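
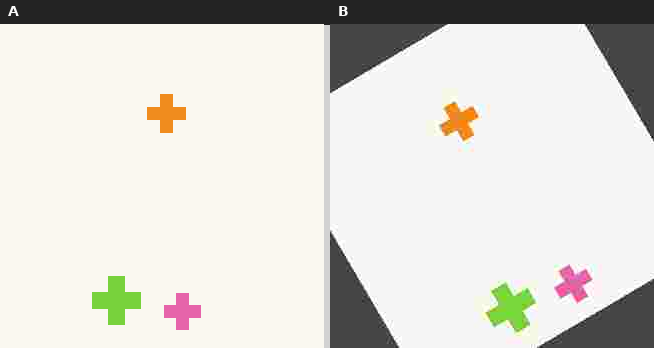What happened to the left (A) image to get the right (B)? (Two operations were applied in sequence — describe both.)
The image was rotated counter-clockwise by a large amount — several tens of degrees, then heavily JPEG-compressed with obvious blocking artifacts.

Every shape is tilted by the same angle and the image corners show triangular fill wedges — a whole-image rotation by a non-right angle. Blocky 8×8 compression artifacts appear around shape edges and the flat background shows ringing — characteristic JPEG degradation.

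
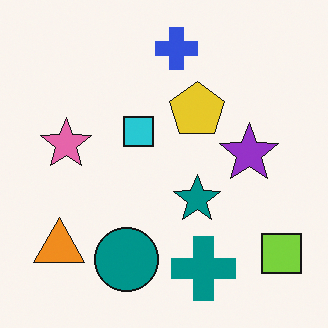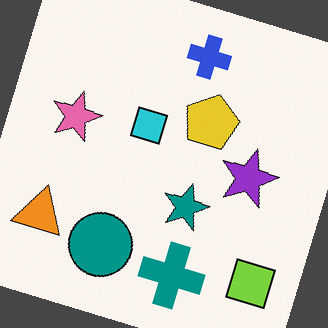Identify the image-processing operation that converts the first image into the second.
Rotated clockwise by a moderate amount.

Every shape is tilted by the same angle and the image corners show triangular fill wedges — a whole-image rotation by a non-right angle.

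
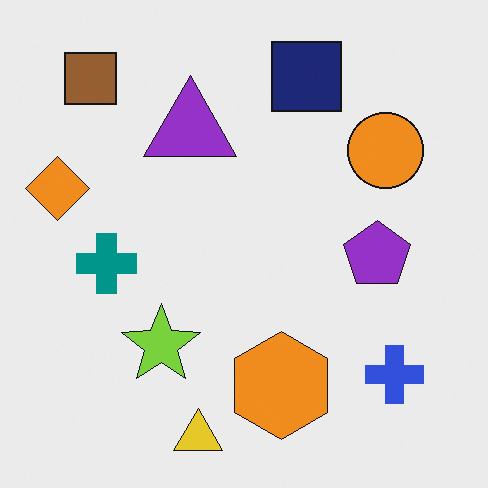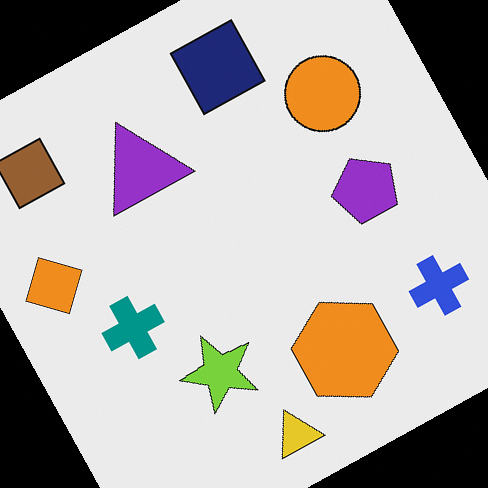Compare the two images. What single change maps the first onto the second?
The image was rotated counter-clockwise by a clearly visible amount.

Every shape is tilted by the same angle and the image corners show triangular fill wedges — a whole-image rotation by a non-right angle.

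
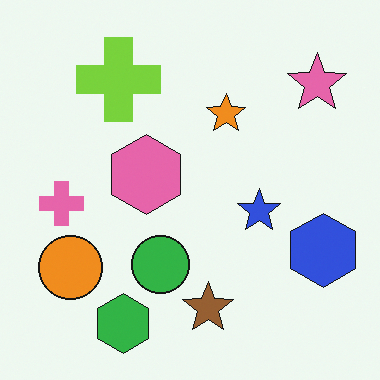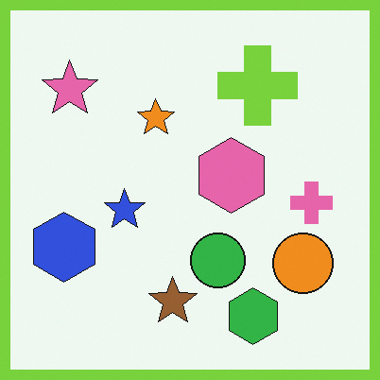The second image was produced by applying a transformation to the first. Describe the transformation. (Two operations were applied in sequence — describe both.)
The transformation is: flipped horizontally (left ↔ right), then framed with a lime border.

The blue hexagon is in the right of the first image and the left of the second — shapes on opposite sides of the vertical midline have swapped in a mirror flip. A solid lime frame runs around the edge of the second image, with the content slightly shrunk inside it.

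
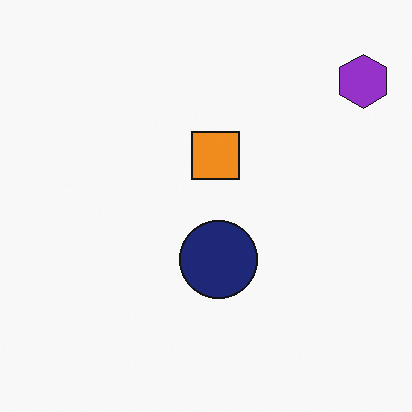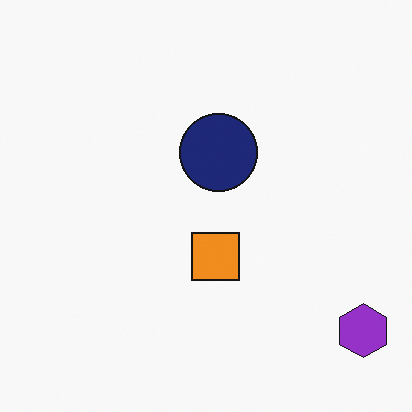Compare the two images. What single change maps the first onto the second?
It was flipped vertically (top ↔ bottom).

The purple hexagon is in the top-right of the first image and the bottom-right of the second — shapes on opposite sides of the horizontal midline have swapped in a mirror flip.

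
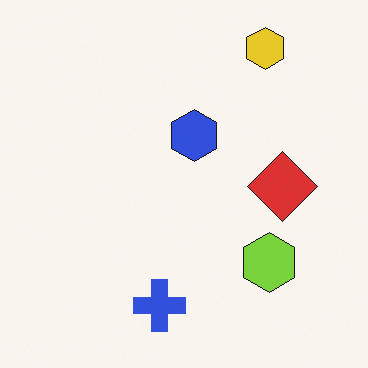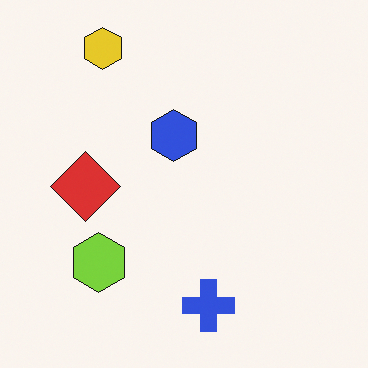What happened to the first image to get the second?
The image was flipped horizontally (left ↔ right).

The red diamond is in the right of the first image and the left of the second — shapes on opposite sides of the vertical midline have swapped in a mirror flip.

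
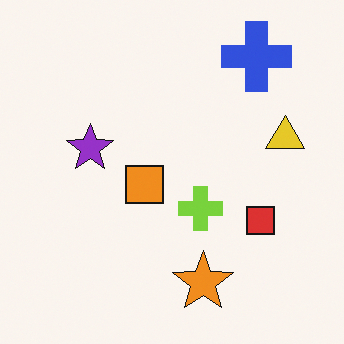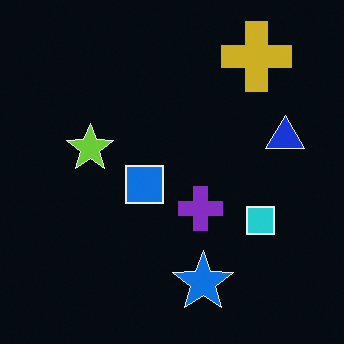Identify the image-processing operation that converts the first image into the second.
Color-inverted (negative).

The light background has become dark and every shape's color is its complement — a photographic negative.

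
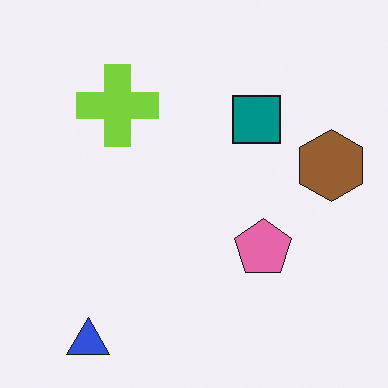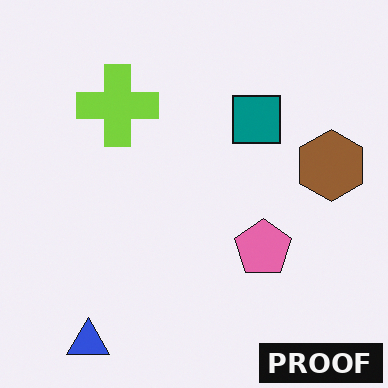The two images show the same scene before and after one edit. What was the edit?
Watermarked with the text "PROOF" in the lower-right corner.

A dark label reading "PROOF" appears in the lower-right corner.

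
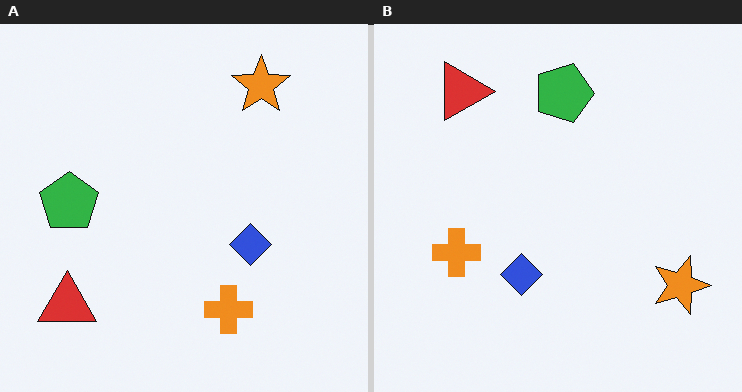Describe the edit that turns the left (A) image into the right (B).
The image was rotated 90° clockwise.

The red triangle sits in the bottom-left of the left (A) image and the top-left of the right (B) — consistent with a whole-image 90° clockwise rotation.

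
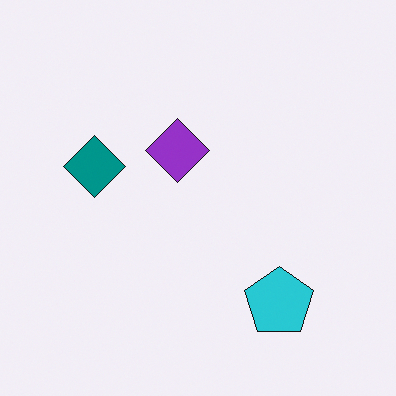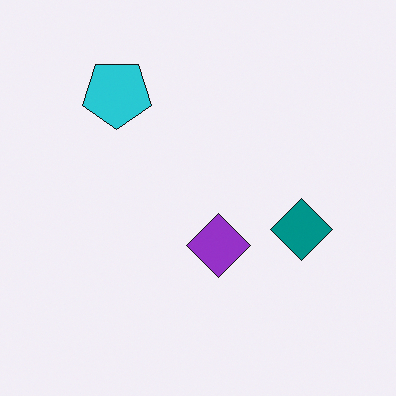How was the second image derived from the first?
It was rotated 180°.

The cyan pentagon sits in the bottom-right of the first image and the top-left of the second — consistent with a whole-image 180° rotation.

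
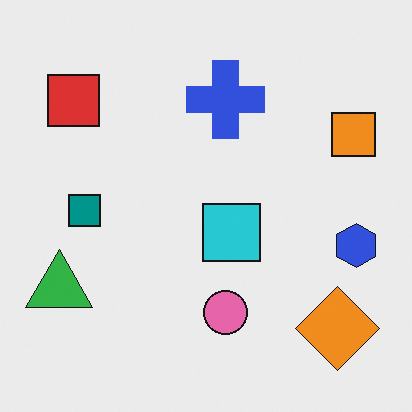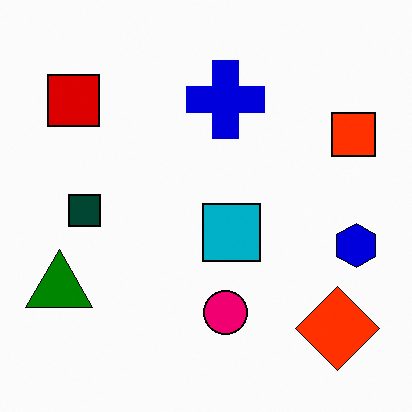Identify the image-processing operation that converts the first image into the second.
This is the original image boosted in contrast.

Tones are pushed away from mid-grey across the whole image — a global contrast change.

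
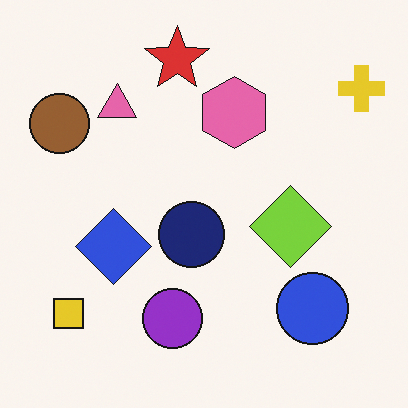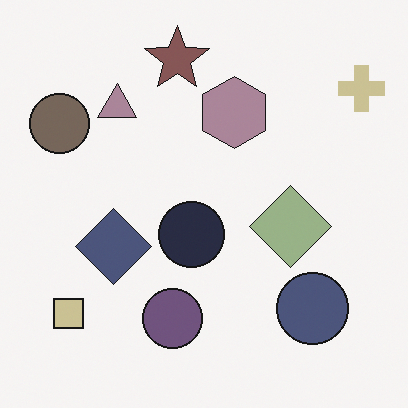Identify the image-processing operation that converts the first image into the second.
This is the original image heavily desaturated.

All colors are more muted and greyish — a global saturation change.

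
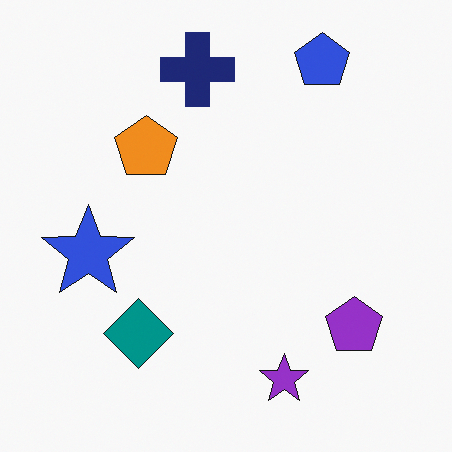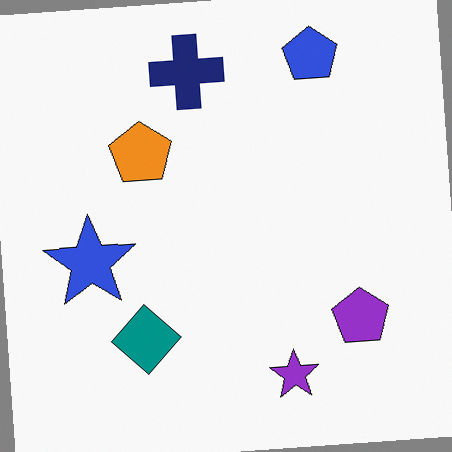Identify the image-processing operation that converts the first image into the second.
This is the original image rotated counter-clockwise by a slight angle.

Every shape is tilted by the same angle and the image corners show triangular fill wedges — a whole-image rotation by a non-right angle.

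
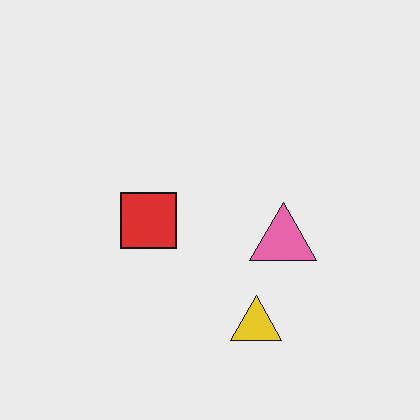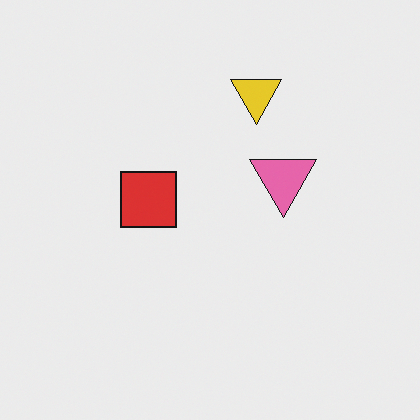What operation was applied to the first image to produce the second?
The second image is the first flipped vertically (top ↔ bottom).

The yellow triangle is in the bottom of the first image and the top of the second — shapes on opposite sides of the horizontal midline have swapped in a mirror flip.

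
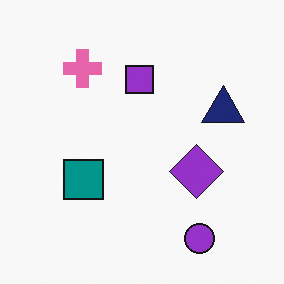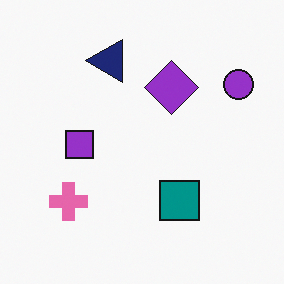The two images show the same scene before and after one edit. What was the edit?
The transformation is: rotated 90° counter-clockwise.

The purple circle sits in the bottom-right of the first image and the top-right of the second — consistent with a whole-image 90° counter-clockwise rotation.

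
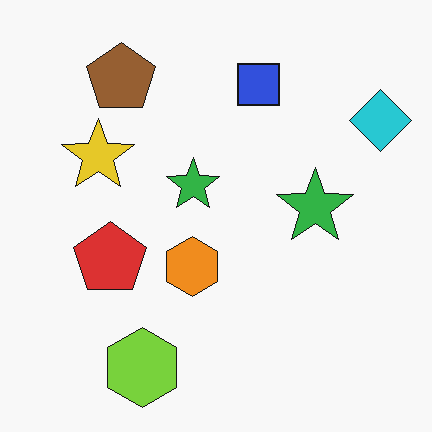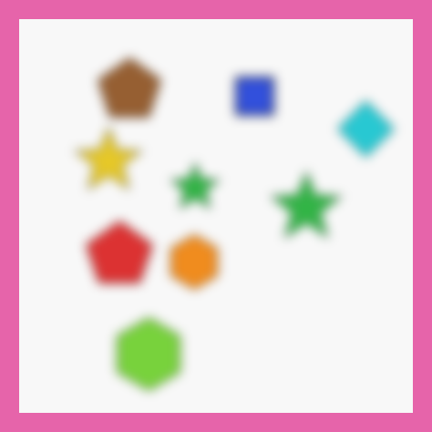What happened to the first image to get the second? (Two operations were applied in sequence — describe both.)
The second image is the first strongly gaussian-blurred, then framed with a pink border.

Shape edges and outlines are uniformly softened across the whole image. A solid pink frame runs around the edge of the second image, with the content slightly shrunk inside it.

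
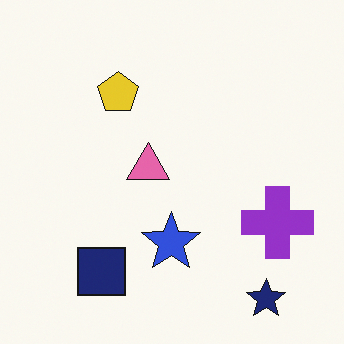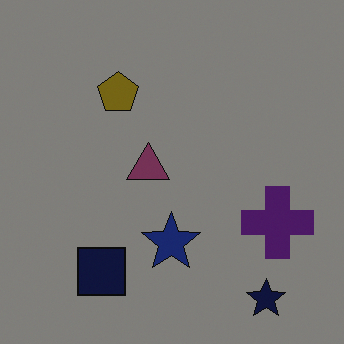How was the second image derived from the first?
Noticeably darkened.

Every pixel — background and shapes alike — is uniformly darkened.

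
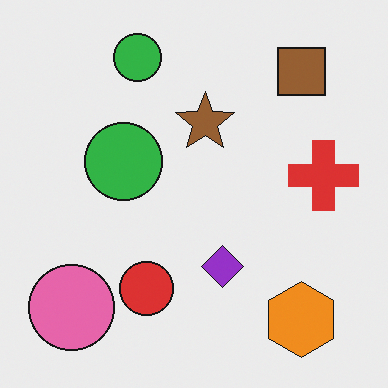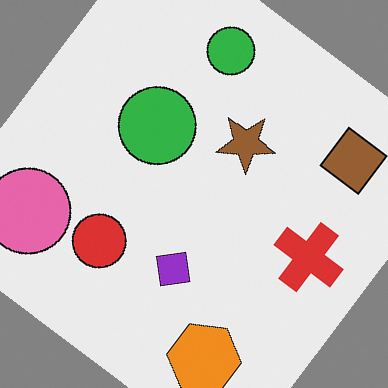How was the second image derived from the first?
The transformation is: rotated clockwise by a large amount — several tens of degrees.

Every shape is tilted by the same angle and the image corners show triangular fill wedges — a whole-image rotation by a non-right angle.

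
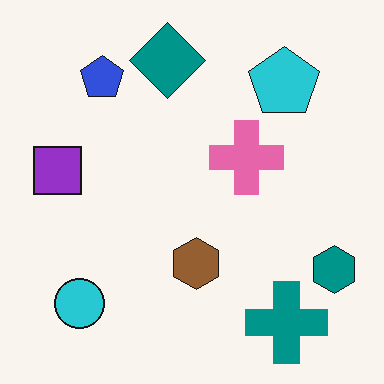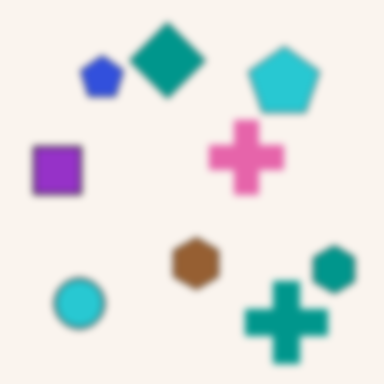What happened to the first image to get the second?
This is the original image noticeably gaussian-blurred.

Shape edges and outlines are uniformly softened across the whole image.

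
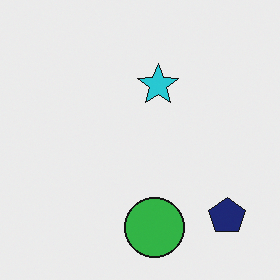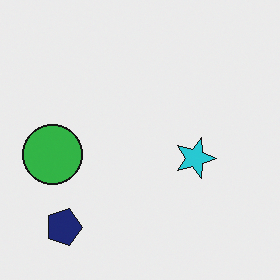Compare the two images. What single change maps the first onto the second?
It was rotated 90° clockwise.

The navy pentagon sits in the bottom-right of the first image and the bottom-left of the second — consistent with a whole-image 90° clockwise rotation.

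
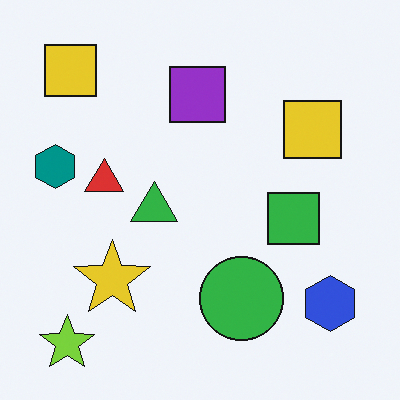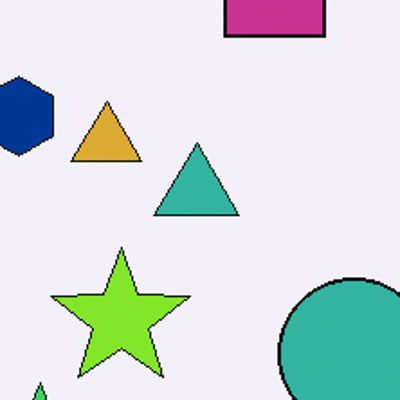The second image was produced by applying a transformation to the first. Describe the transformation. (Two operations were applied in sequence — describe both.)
The transformation is: cropped tightly and scaled back up, then hue-shifted by a small amount.

The visible shapes are larger and the field of view is narrower; shapes near the original edges may be partly or wholly outside the frame — a crop-and-rescale. Every shape's color has rotated by the same amount around the hue wheel — a uniform hue shift.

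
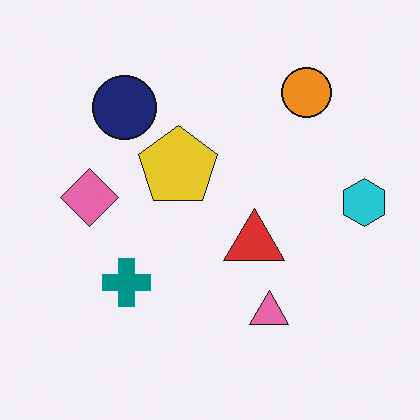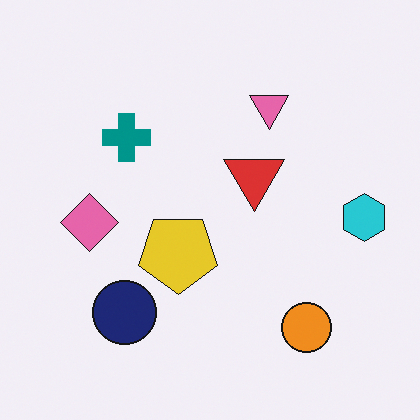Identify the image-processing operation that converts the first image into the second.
The second image is the first flipped vertically (top ↔ bottom).

The orange circle is in the top-right of the first image and the bottom-right of the second — shapes on opposite sides of the horizontal midline have swapped in a mirror flip.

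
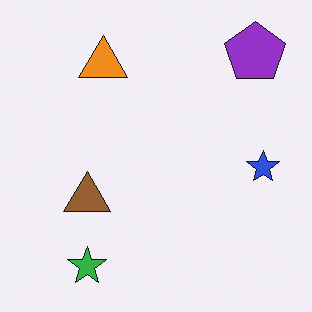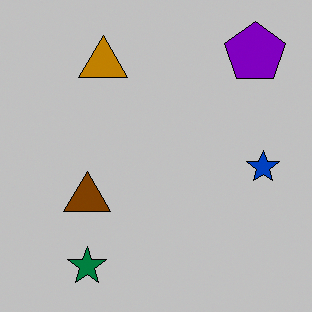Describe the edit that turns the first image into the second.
The image was heavily posterized to just a handful of flat colors.

Each flat color has snapped to a coarser quantized level — most visibly, the near-white background has dropped to a flat grey.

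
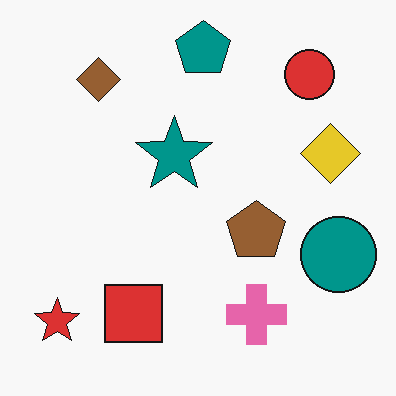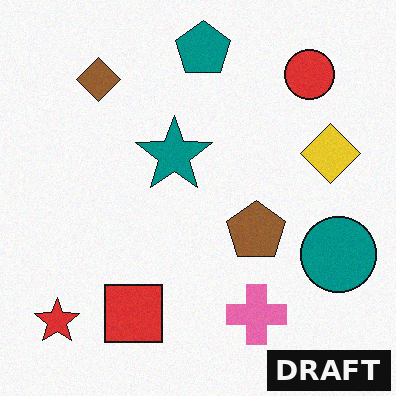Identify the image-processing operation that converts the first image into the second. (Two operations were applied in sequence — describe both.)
It was degraded with subtle gaussian noise, then watermarked with the text "DRAFT" in the lower-right corner.

Random speckle covers the whole image, including the flat background. A dark label reading "DRAFT" appears in the lower-right corner.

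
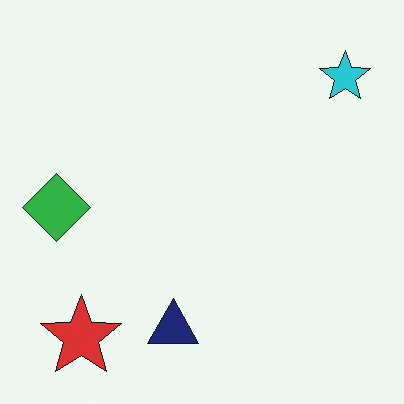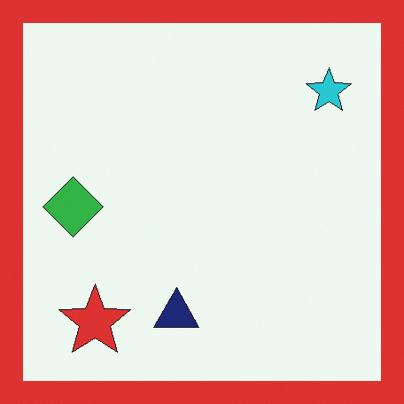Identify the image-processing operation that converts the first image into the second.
The transformation is: framed with a red border.

A solid red frame runs around the edge of the second image, with the content slightly shrunk inside it.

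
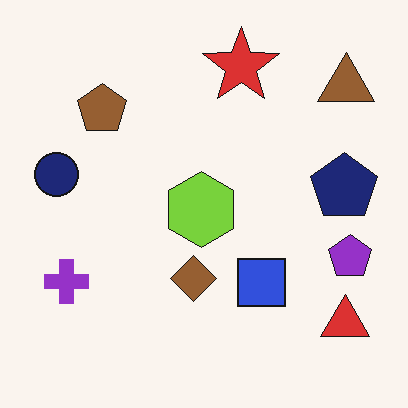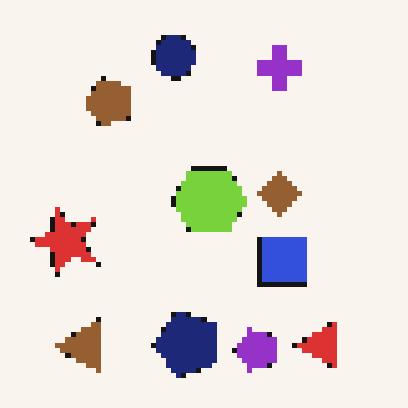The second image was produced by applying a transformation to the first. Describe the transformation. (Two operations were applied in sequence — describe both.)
The second image is the first lightly pixelated (a mild mosaic effect), then transposed (reflected across the top-left ↔ bottom-right diagonal).

Shapes are reduced to large square blocks; fine edges and outlines are lost — a downscale-then-upscale (mosaic) effect. Shapes have swapped their row and column positions — what was in the top-right is now in the bottom-left — a diagonal reflection.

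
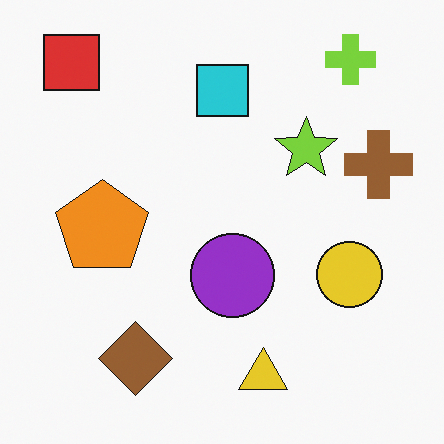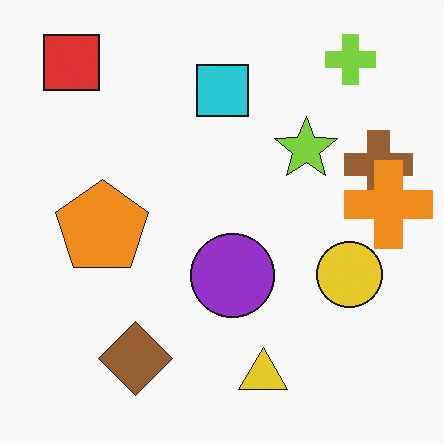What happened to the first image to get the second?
The transformation is: overlaid with an additional orange cross.

An orange cross appears in the second image that is absent from the first.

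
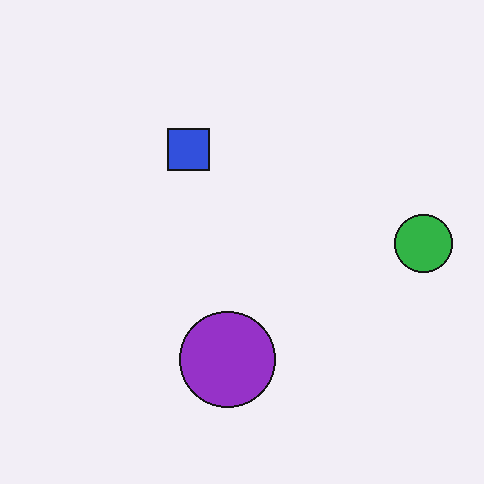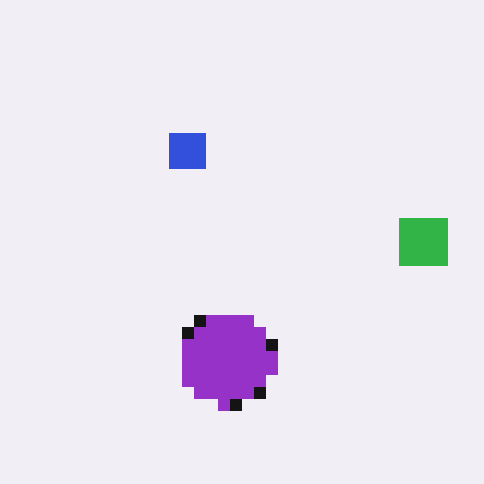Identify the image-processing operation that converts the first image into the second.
Coarsely pixelated.

Shapes are reduced to large square blocks; fine edges and outlines are lost — a downscale-then-upscale (mosaic) effect.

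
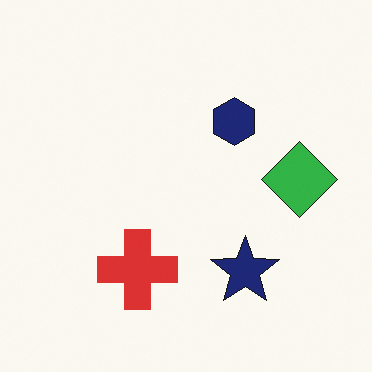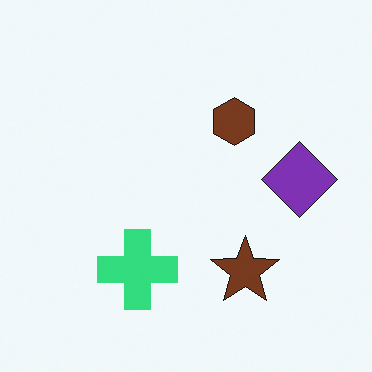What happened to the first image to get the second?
This is the original image hue-shifted through roughly a third of the color wheel.

Every shape's color has rotated by the same amount around the hue wheel — a uniform hue shift.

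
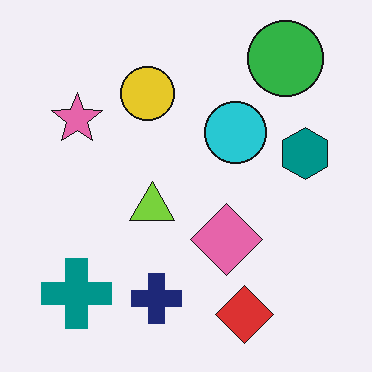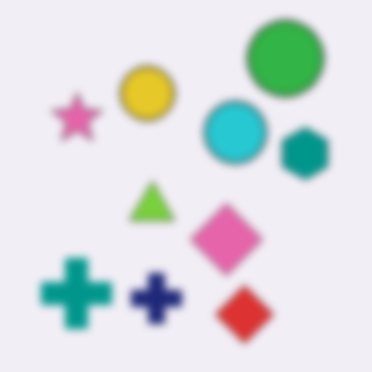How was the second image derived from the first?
It was noticeably gaussian-blurred.

Shape edges and outlines are uniformly softened across the whole image.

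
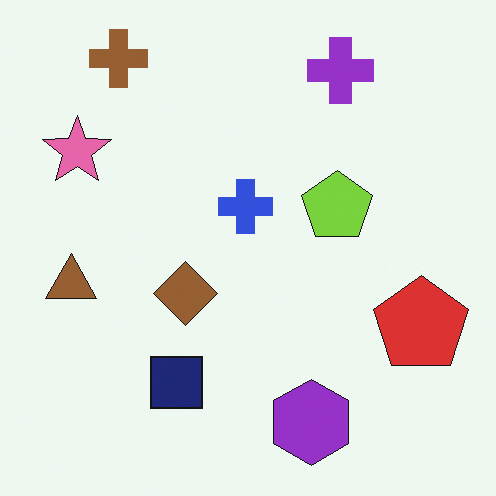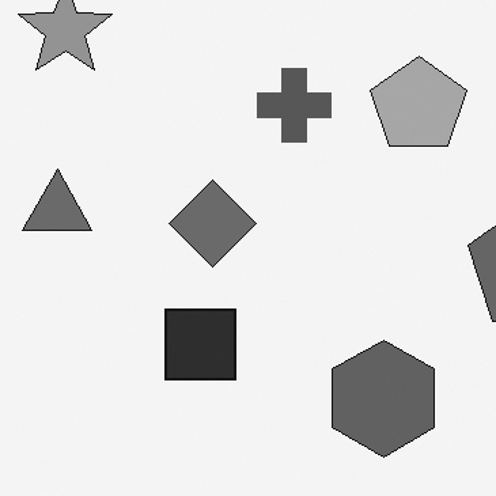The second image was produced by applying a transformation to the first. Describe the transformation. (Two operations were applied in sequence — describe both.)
Converted to grayscale, then cropped slightly and scaled back up.

All color is removed — every shape is now a shade of grey. The visible shapes are larger and the field of view is narrower; shapes near the original edges may be partly or wholly outside the frame — a crop-and-rescale.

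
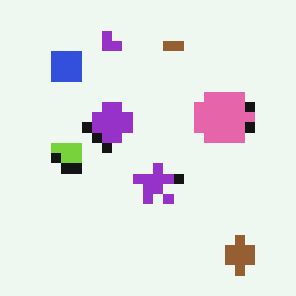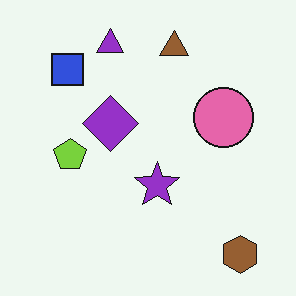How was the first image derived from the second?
It was heavily pixelated into large blocks.

Shapes are reduced to large square blocks; fine edges and outlines are lost — a downscale-then-upscale (mosaic) effect.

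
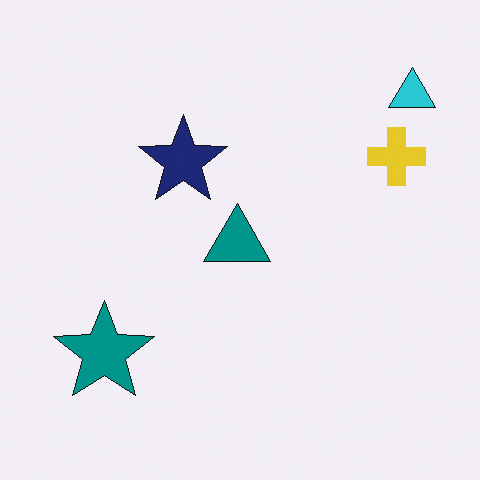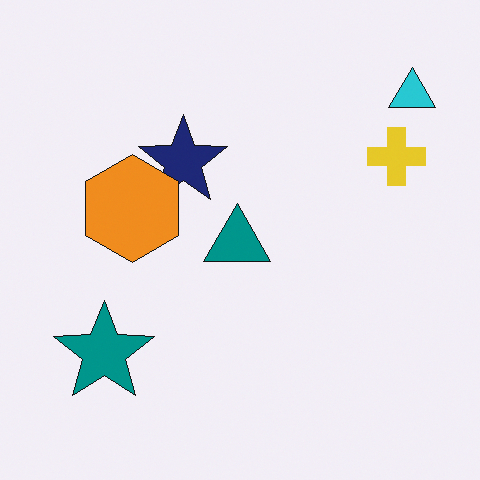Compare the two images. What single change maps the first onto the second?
The image was overlaid with an additional orange hexagon.

An orange hexagon appears in the second image that is absent from the first.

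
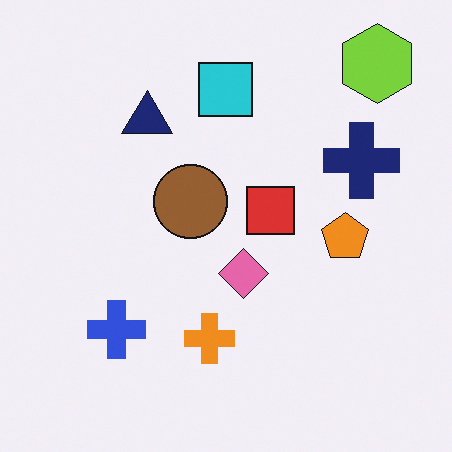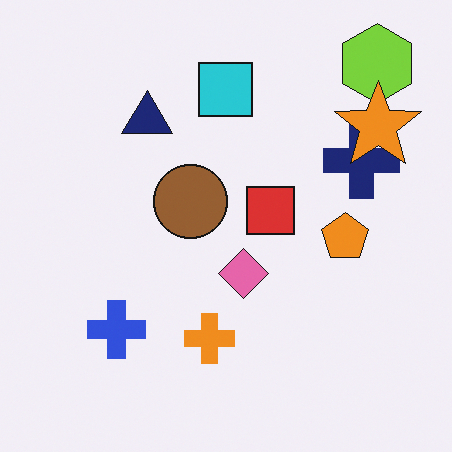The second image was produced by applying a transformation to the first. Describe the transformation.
The second image is the first overlaid with an additional orange star.

An orange star appears in the second image that is absent from the first.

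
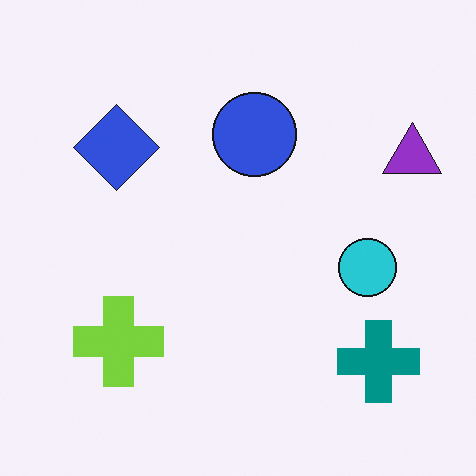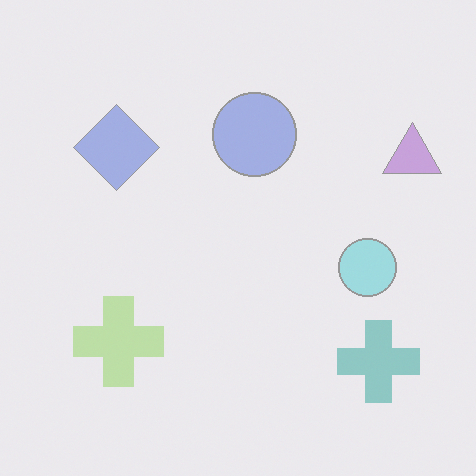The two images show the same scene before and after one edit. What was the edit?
Given much lower contrast.

Tones are pushed toward mid-grey across the whole image — a global contrast change.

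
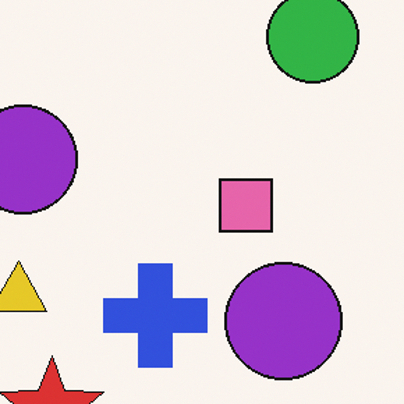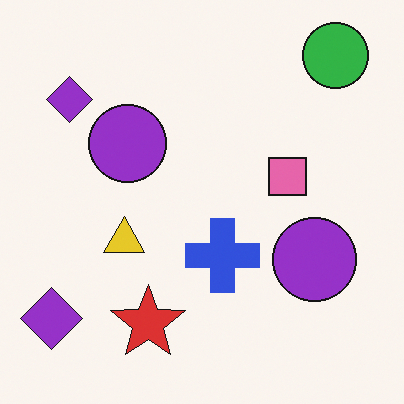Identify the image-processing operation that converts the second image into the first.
This is the original image cropped to a modestly smaller region and rescaled.

The visible shapes are larger and the field of view is narrower; shapes near the original edges may be partly or wholly outside the frame — a crop-and-rescale.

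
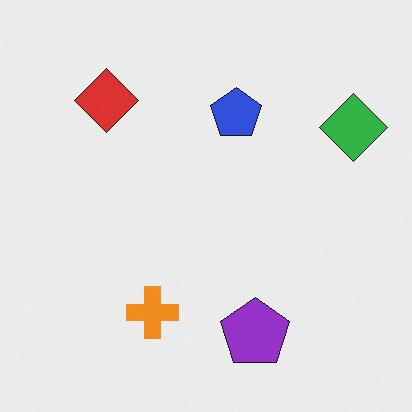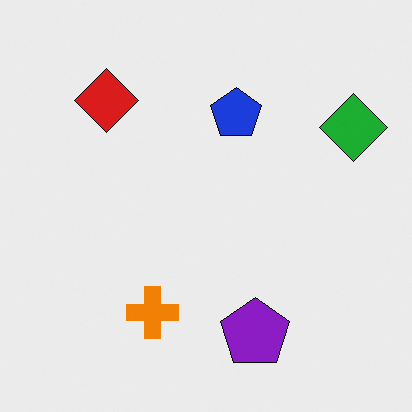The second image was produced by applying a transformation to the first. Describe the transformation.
This is the original image given slightly increased contrast.

Tones are pushed away from mid-grey across the whole image — a global contrast change.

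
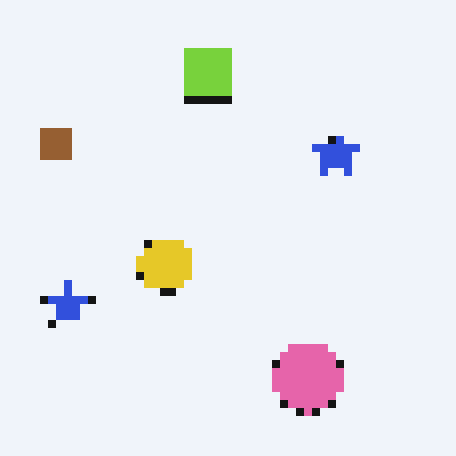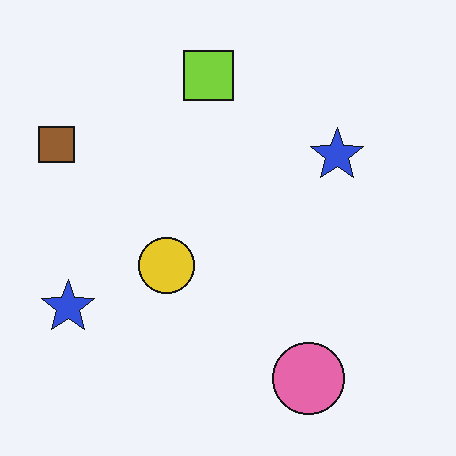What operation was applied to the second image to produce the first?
This is the original image moderately pixelated.

Shapes are reduced to large square blocks; fine edges and outlines are lost — a downscale-then-upscale (mosaic) effect.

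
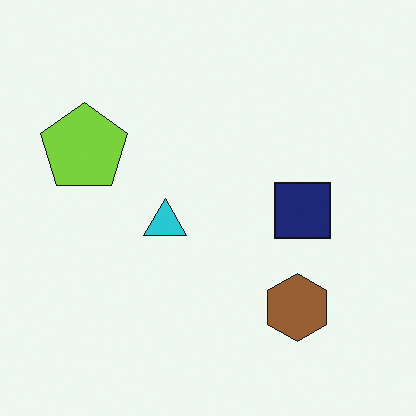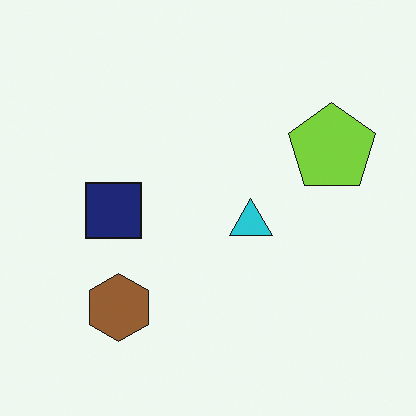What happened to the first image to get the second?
The transformation is: flipped horizontally (left ↔ right).

The lime pentagon is in the left of the first image and the right of the second — shapes on opposite sides of the vertical midline have swapped in a mirror flip.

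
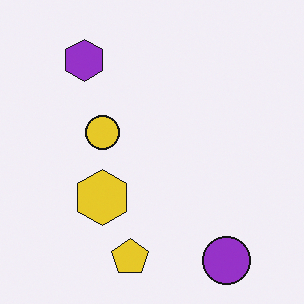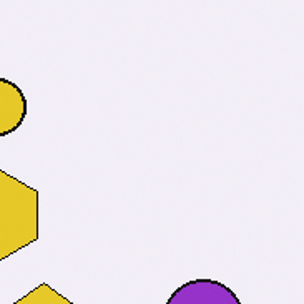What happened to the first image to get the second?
The image was cropped to a noticeably smaller region and rescaled.

The visible shapes are larger and the field of view is narrower; shapes near the original edges may be partly or wholly outside the frame — a crop-and-rescale.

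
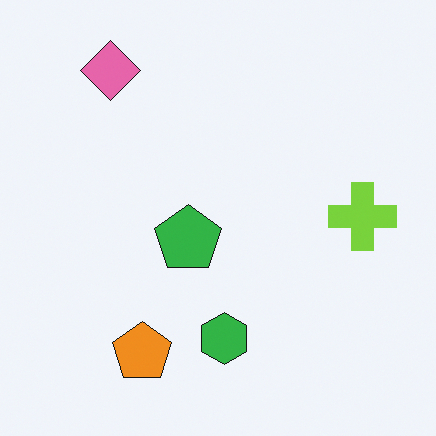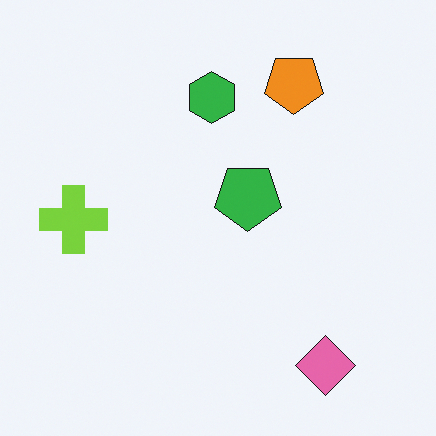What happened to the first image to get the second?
It was rotated 180°.

The pink diamond sits in the top-left of the first image and the bottom-right of the second — consistent with a whole-image 180° rotation.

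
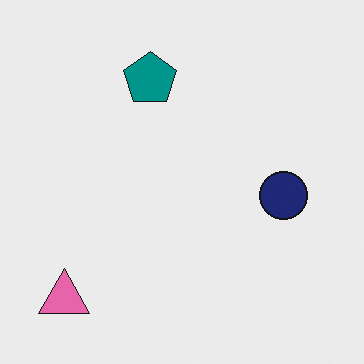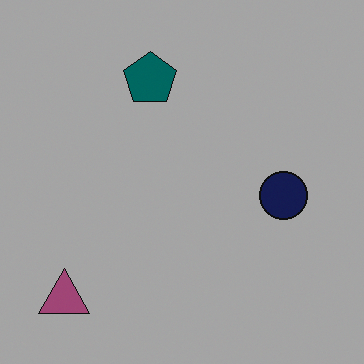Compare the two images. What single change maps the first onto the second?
It was substantially darkened.

Every pixel — background and shapes alike — is uniformly darkened.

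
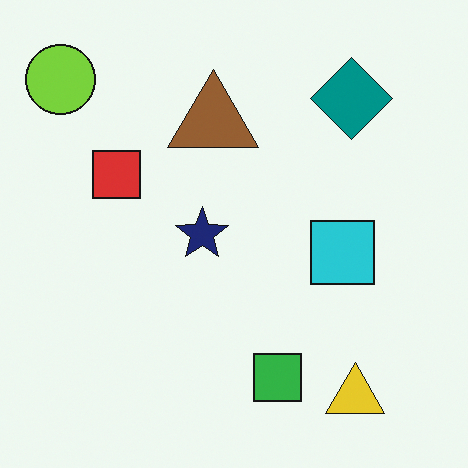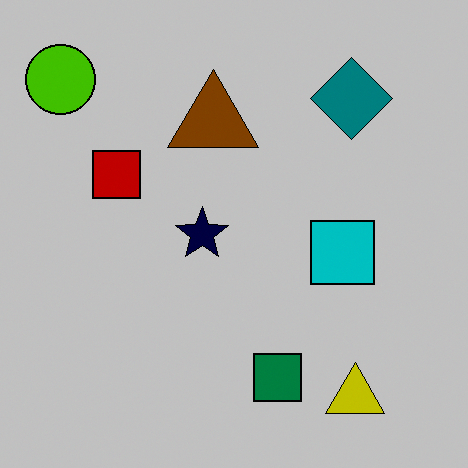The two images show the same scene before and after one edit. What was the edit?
The image was aggressively posterized.

Each flat color has snapped to a coarser quantized level — most visibly, the near-white background has dropped to a flat grey.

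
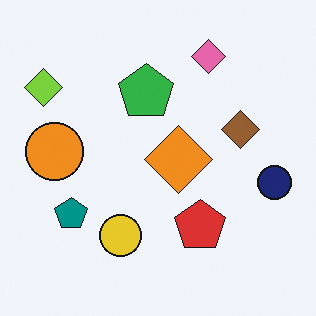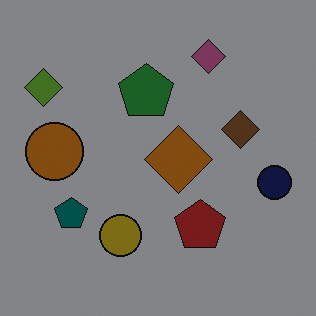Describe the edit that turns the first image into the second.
It was substantially darkened.

Every pixel — background and shapes alike — is uniformly darkened.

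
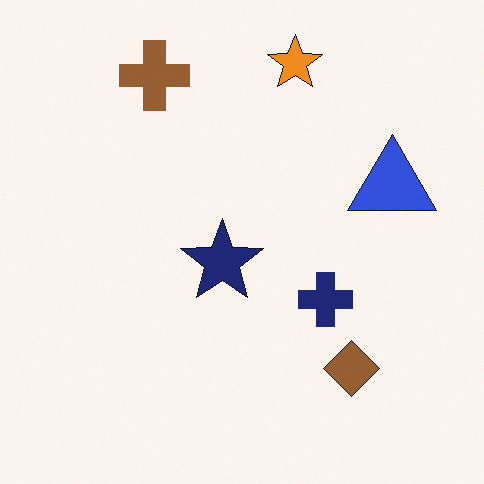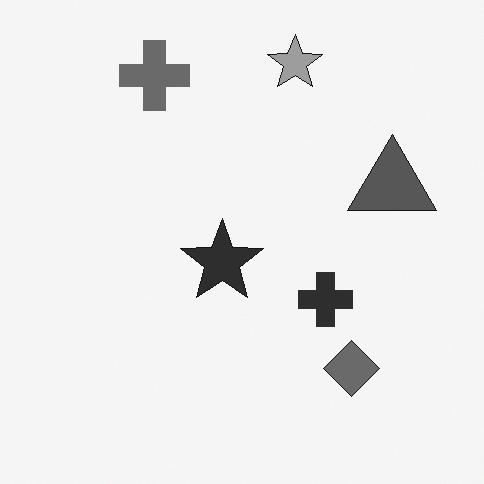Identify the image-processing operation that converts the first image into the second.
This is the original image converted to grayscale.

All color is removed — every shape is now a shade of grey.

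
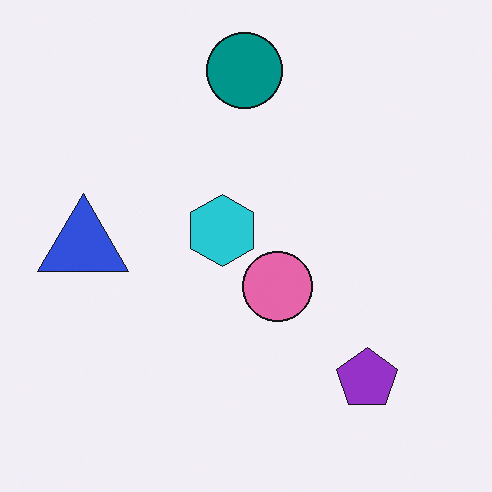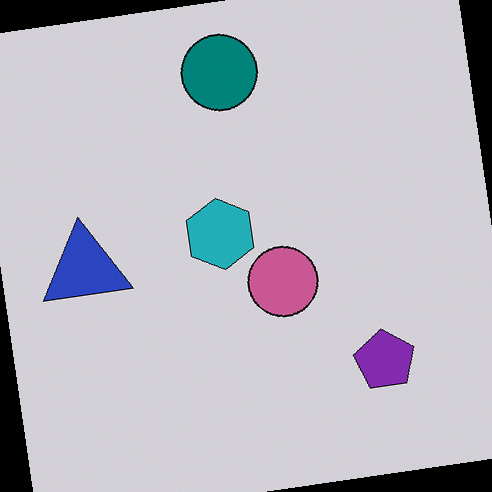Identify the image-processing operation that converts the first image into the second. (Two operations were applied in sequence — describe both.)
The image was darkened a little, then rotated counter-clockwise by a few degrees.

Every pixel — background and shapes alike — is uniformly darkened. Every shape is tilted by the same angle and the image corners show triangular fill wedges — a whole-image rotation by a non-right angle.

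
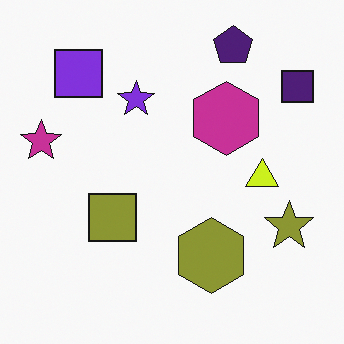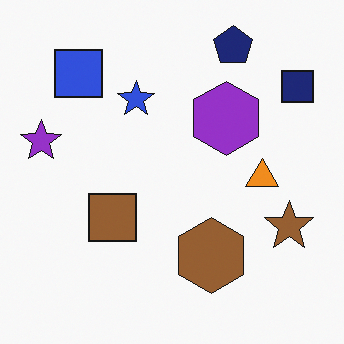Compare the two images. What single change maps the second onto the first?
The transformation is: hue-shifted slightly.

Every shape's color has rotated by the same amount around the hue wheel — a uniform hue shift.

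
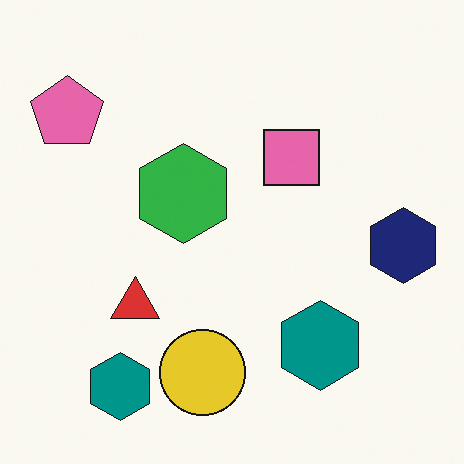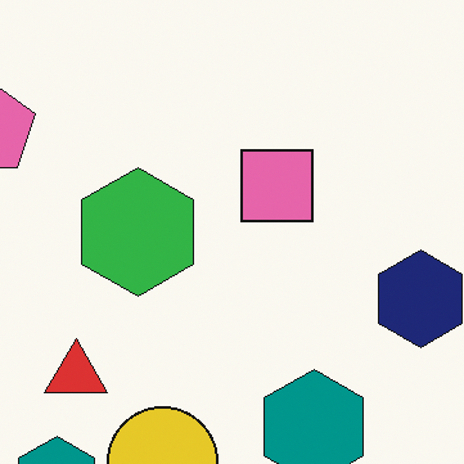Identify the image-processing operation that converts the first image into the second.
Cropped slightly and scaled back up.

The visible shapes are larger and the field of view is narrower; shapes near the original edges may be partly or wholly outside the frame — a crop-and-rescale.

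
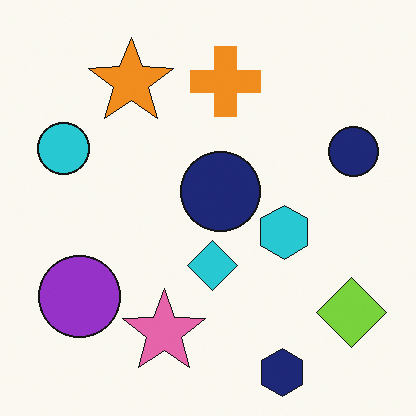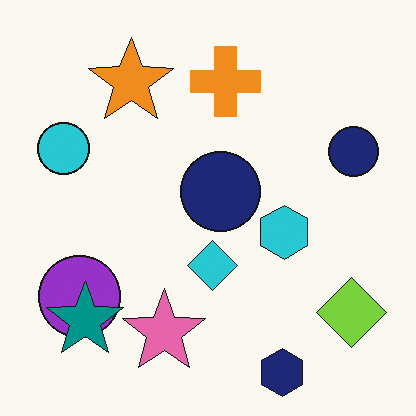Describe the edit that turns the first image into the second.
This is the original image overlaid with an additional teal star.

A teal star appears in the second image that is absent from the first.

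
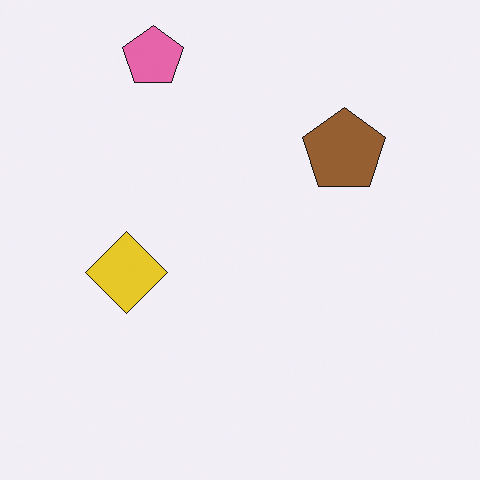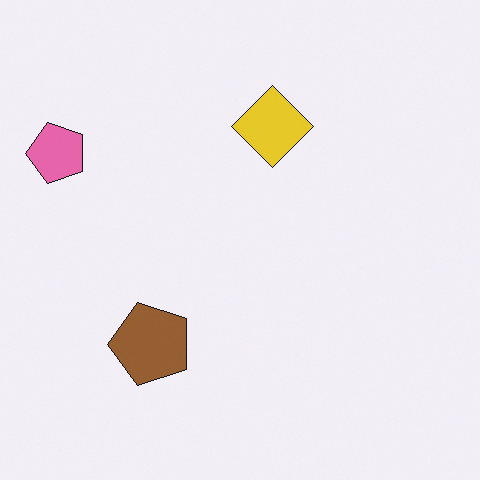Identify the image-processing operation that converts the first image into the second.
The second image is the first transposed (reflected across the top-left ↔ bottom-right diagonal).

Shapes have swapped their row and column positions — what was in the top-right is now in the bottom-left — a diagonal reflection.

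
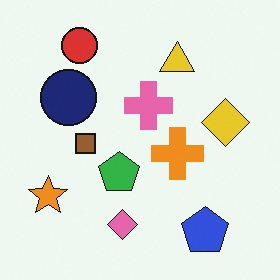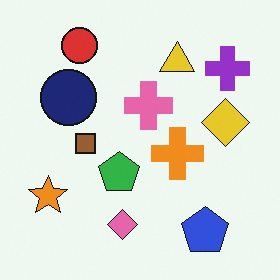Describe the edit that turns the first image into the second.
It was overlaid with an additional purple cross.

A purple cross appears in the second image that is absent from the first.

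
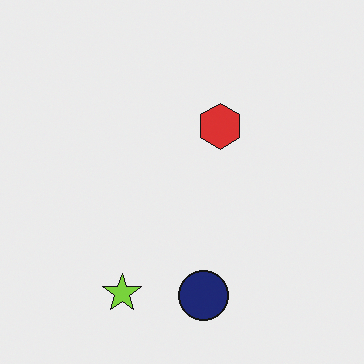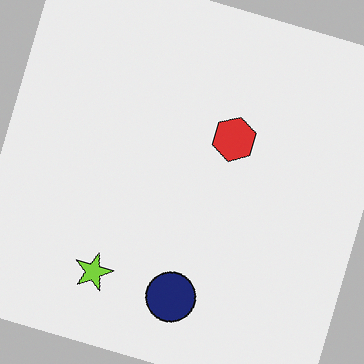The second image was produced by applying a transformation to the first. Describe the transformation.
The transformation is: rotated clockwise by a clearly visible amount.

Every shape is tilted by the same angle and the image corners show triangular fill wedges — a whole-image rotation by a non-right angle.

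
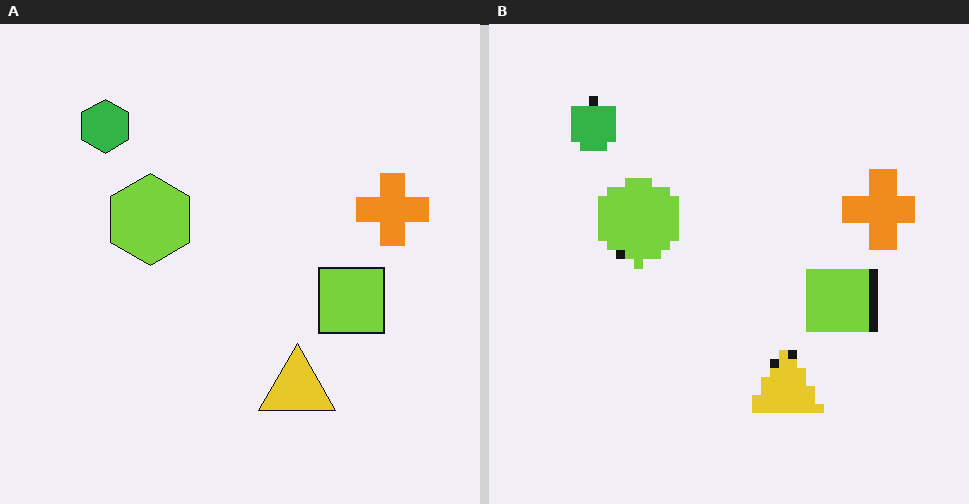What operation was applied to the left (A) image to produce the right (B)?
Coarsely pixelated.

Shapes are reduced to large square blocks; fine edges and outlines are lost — a downscale-then-upscale (mosaic) effect.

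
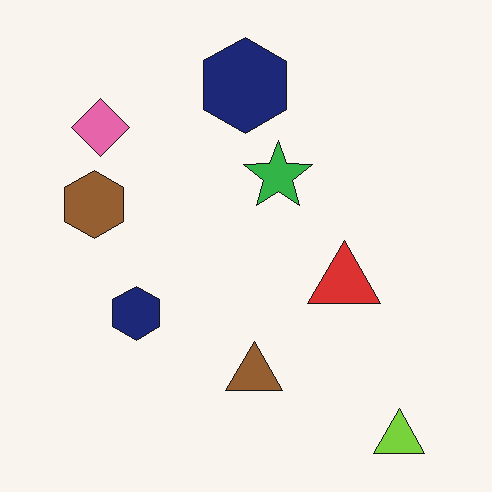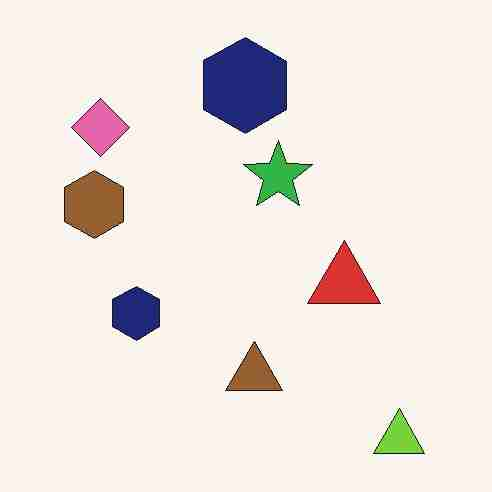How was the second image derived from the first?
It was degraded with heavy JPEG compression.

Blocky 8×8 compression artifacts appear around shape edges and the flat background shows ringing — characteristic JPEG degradation.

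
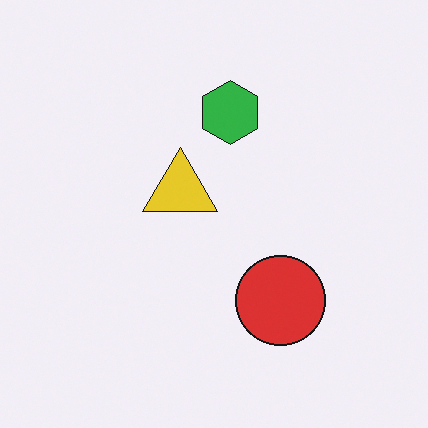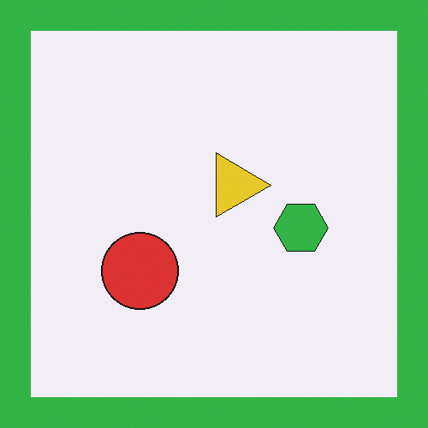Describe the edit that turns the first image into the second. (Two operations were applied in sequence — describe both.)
The second image is the first rotated 90° clockwise, then framed with a green border.

The red circle sits in the bottom of the first image and the left of the second — consistent with a whole-image 90° clockwise rotation. A solid green frame runs around the edge of the second image, with the content slightly shrunk inside it.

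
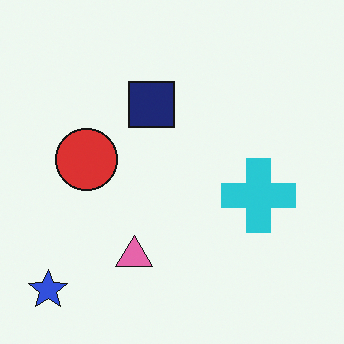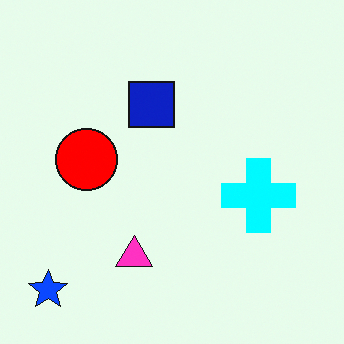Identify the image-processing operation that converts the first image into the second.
The transformation is: heavily oversaturated.

All colors are more vivid — a global saturation change.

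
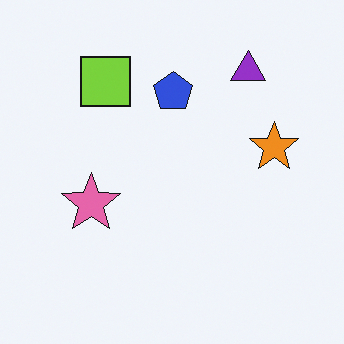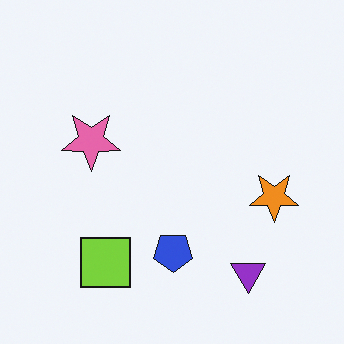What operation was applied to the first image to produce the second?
The image was flipped vertically (top ↔ bottom).

The purple triangle is in the top-right of the first image and the bottom-right of the second — shapes on opposite sides of the horizontal midline have swapped in a mirror flip.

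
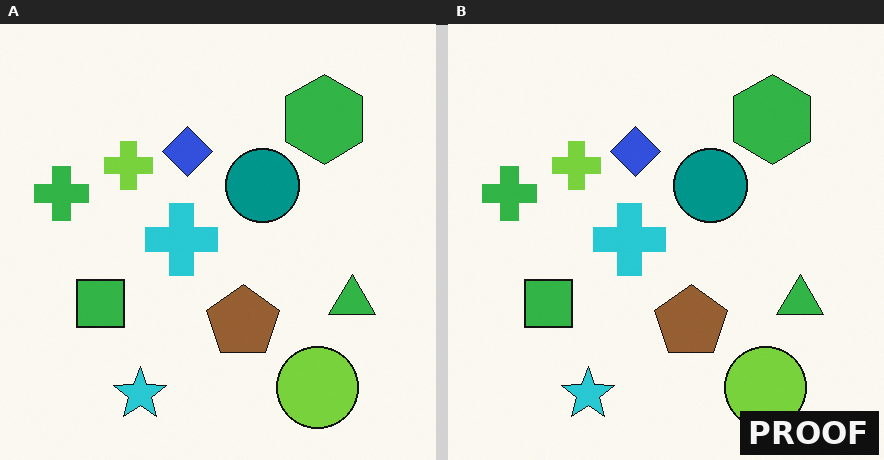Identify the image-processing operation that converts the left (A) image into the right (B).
This is the original image watermarked with the text "PROOF" in the lower-right corner.

A dark label reading "PROOF" appears in the lower-right corner.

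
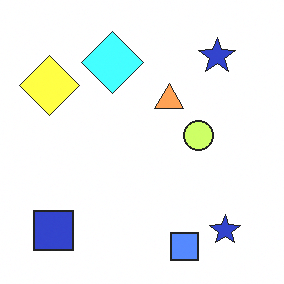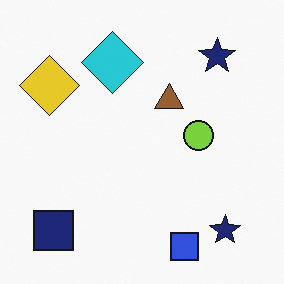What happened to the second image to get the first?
Substantially brightened.

Every pixel — background and shapes alike — is uniformly brightened.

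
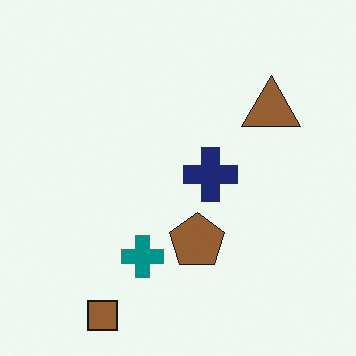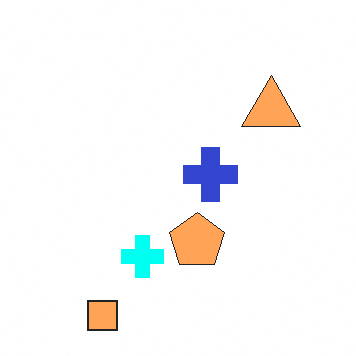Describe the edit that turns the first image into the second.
The image was brightened a lot.

Every pixel — background and shapes alike — is uniformly brightened.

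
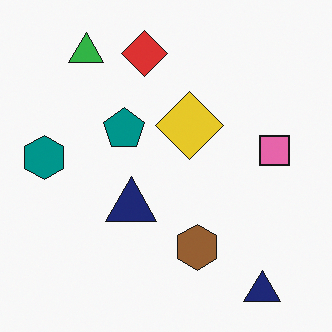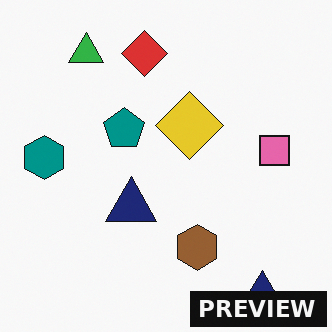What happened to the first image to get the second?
The transformation is: watermarked with the text "PREVIEW" in the lower-right corner.

A dark label reading "PREVIEW" appears in the lower-right corner.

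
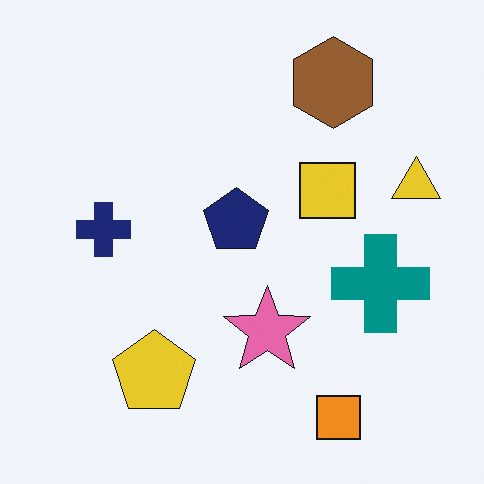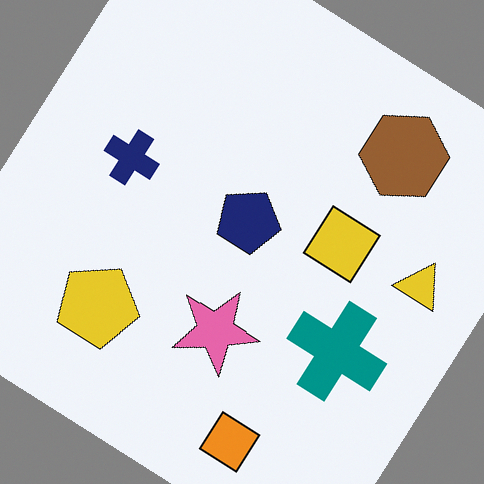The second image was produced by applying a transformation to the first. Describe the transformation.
The transformation is: rotated clockwise by a large amount — several tens of degrees.

Every shape is tilted by the same angle and the image corners show triangular fill wedges — a whole-image rotation by a non-right angle.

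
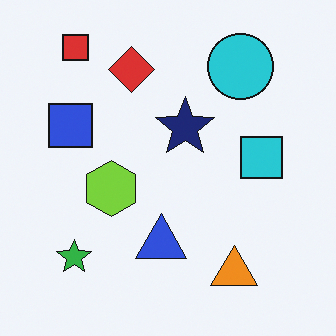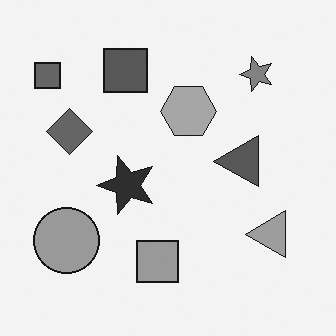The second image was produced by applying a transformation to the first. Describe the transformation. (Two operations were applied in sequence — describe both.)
The transformation is: converted to grayscale, then transposed (reflected across the top-left ↔ bottom-right diagonal).

All color is removed — every shape is now a shade of grey. Shapes have swapped their row and column positions — what was in the top-right is now in the bottom-left — a diagonal reflection.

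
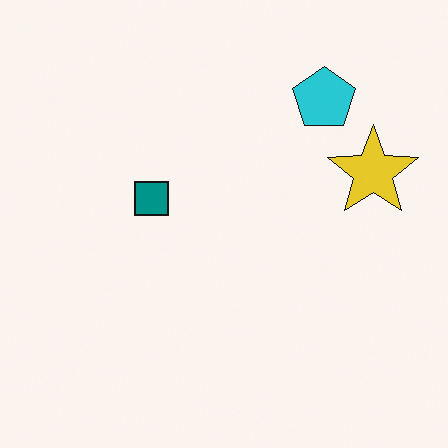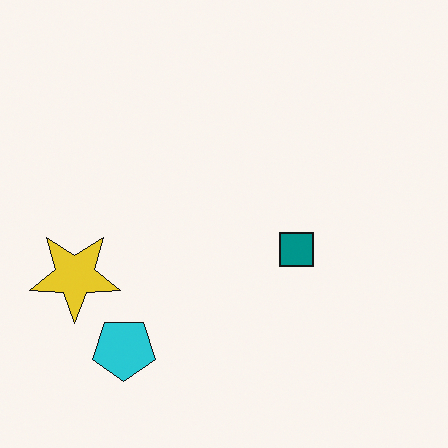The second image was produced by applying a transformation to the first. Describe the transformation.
The image was rotated 180°.

The cyan pentagon sits in the top-right of the first image and the bottom-left of the second — consistent with a whole-image 180° rotation.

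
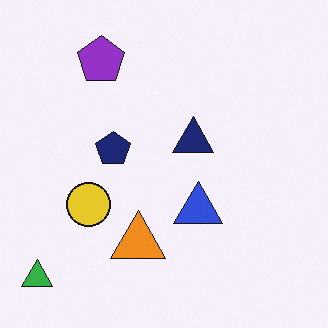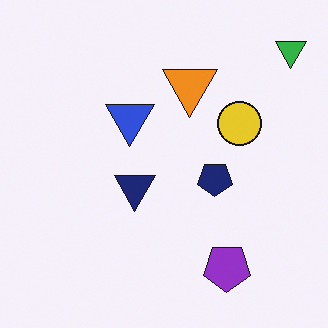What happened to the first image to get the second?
This is the original image rotated 180°.

The green triangle sits in the bottom-left of the first image and the top-right of the second — consistent with a whole-image 180° rotation.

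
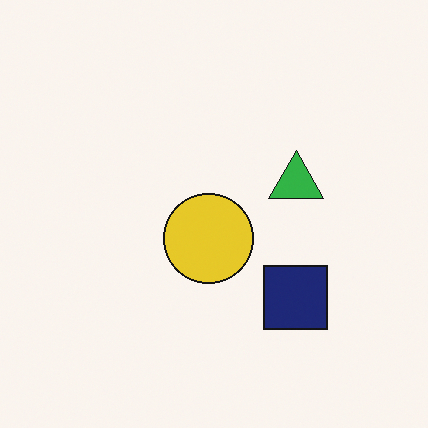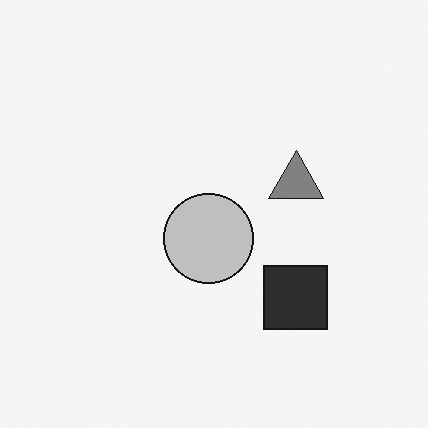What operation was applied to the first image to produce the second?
This is the original image converted to grayscale.

All color is removed — every shape is now a shade of grey.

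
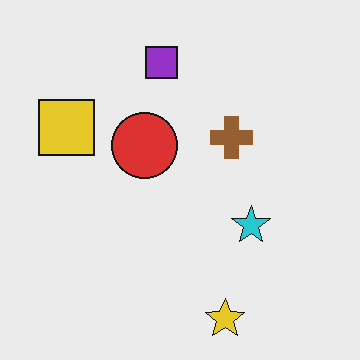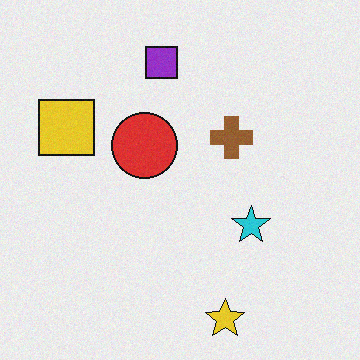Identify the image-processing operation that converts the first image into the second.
It was degraded with a light layer of grain.

Random speckle covers the whole image, including the flat background.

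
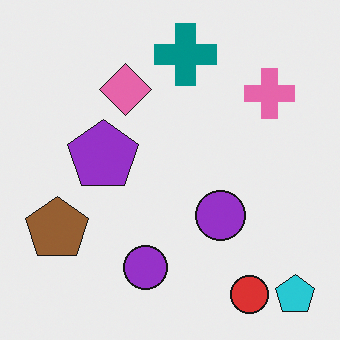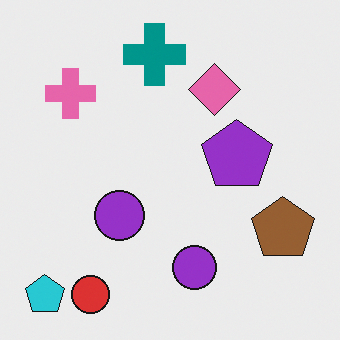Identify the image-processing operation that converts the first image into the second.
This is the original image flipped horizontally (left ↔ right).

The cyan pentagon is in the bottom-right of the first image and the bottom-left of the second — shapes on opposite sides of the vertical midline have swapped in a mirror flip.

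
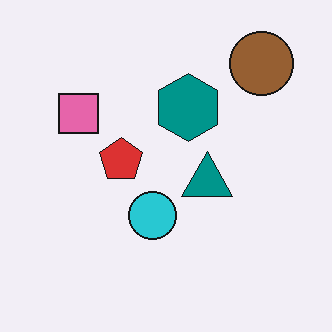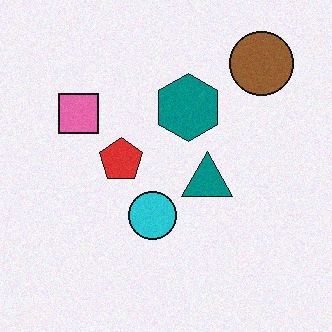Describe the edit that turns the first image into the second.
The image was degraded with subtle gaussian noise.

Random speckle covers the whole image, including the flat background.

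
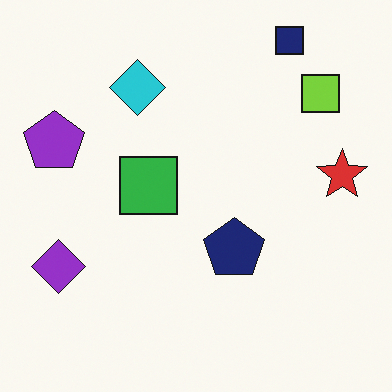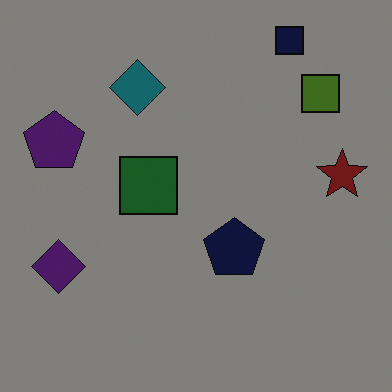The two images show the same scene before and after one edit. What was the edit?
The image was noticeably darkened.

Every pixel — background and shapes alike — is uniformly darkened.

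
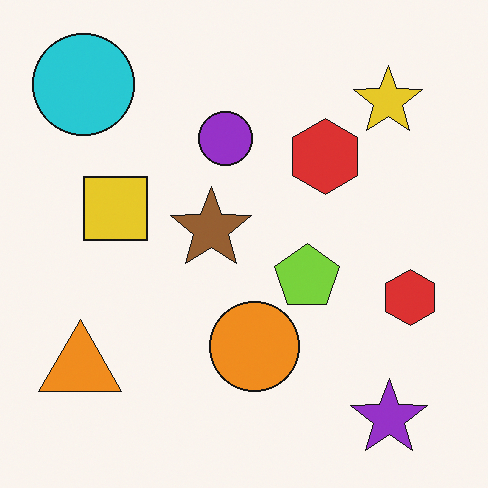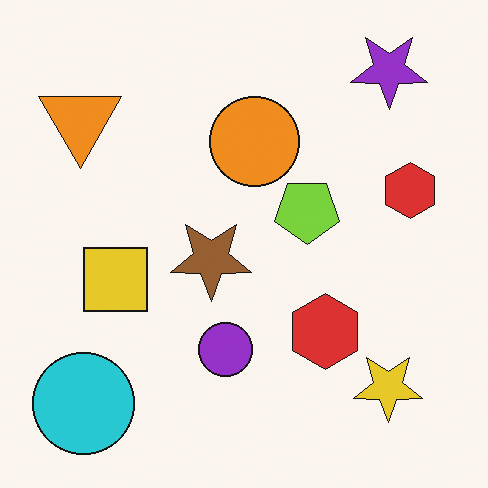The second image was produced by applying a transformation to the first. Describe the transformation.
The image was flipped vertically (top ↔ bottom).

The purple star is in the bottom-right of the first image and the top-right of the second — shapes on opposite sides of the horizontal midline have swapped in a mirror flip.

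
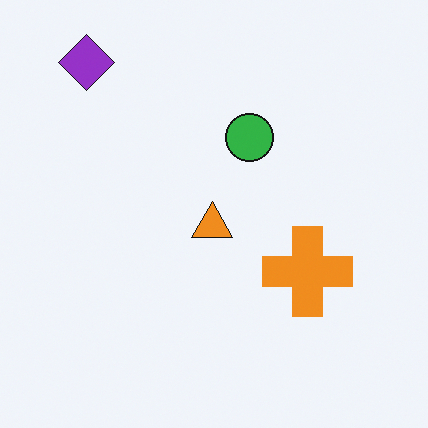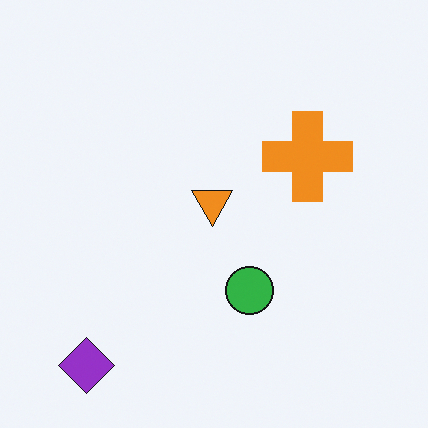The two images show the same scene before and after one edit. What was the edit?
This is the original image flipped vertically (top ↔ bottom).

The purple diamond is in the top-left of the first image and the bottom-left of the second — shapes on opposite sides of the horizontal midline have swapped in a mirror flip.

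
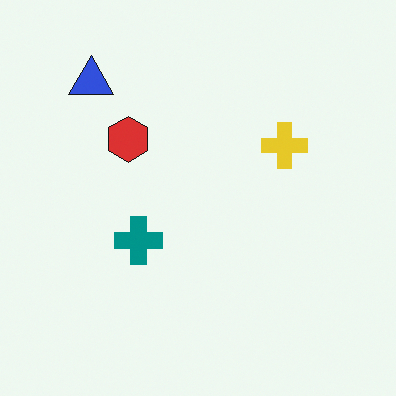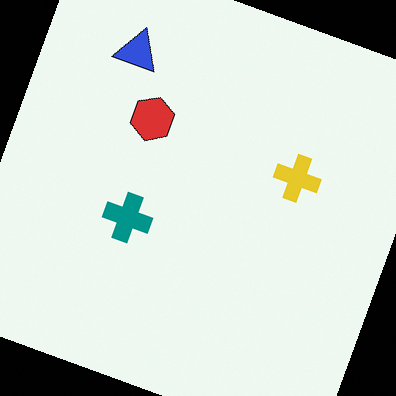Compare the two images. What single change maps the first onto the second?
The image was rotated clockwise by a clearly visible amount.

Every shape is tilted by the same angle and the image corners show triangular fill wedges — a whole-image rotation by a non-right angle.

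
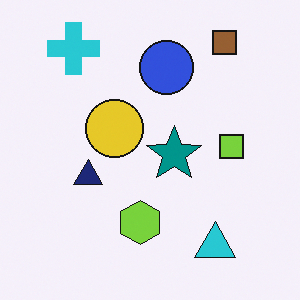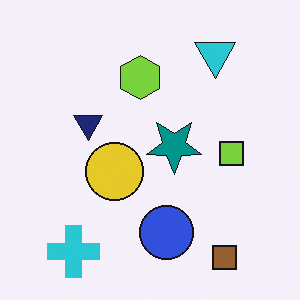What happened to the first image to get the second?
The second image is the first flipped vertically (top ↔ bottom).

The brown square is in the top-right of the first image and the bottom-right of the second — shapes on opposite sides of the horizontal midline have swapped in a mirror flip.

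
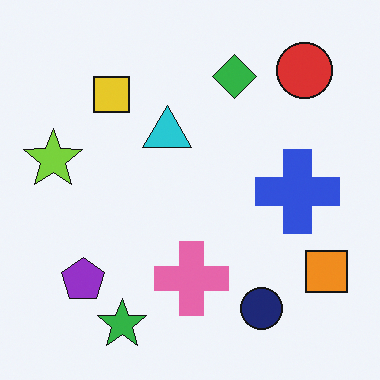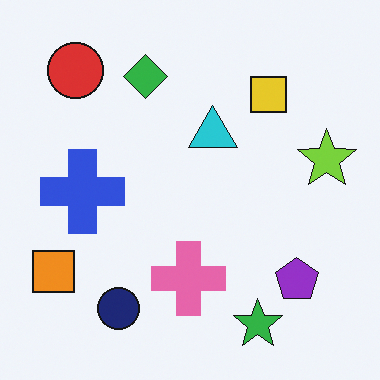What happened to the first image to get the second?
This is the original image flipped horizontally (left ↔ right).

The lime star is in the left of the first image and the right of the second — shapes on opposite sides of the vertical midline have swapped in a mirror flip.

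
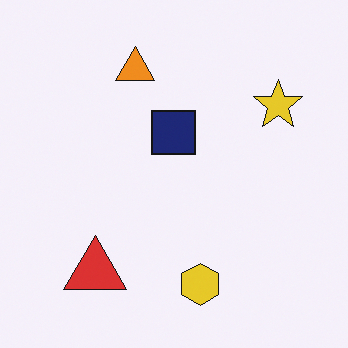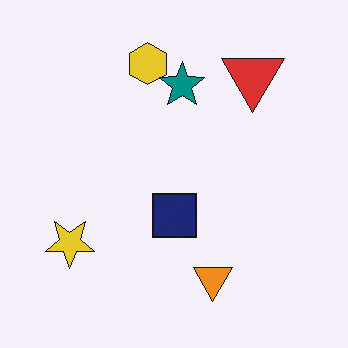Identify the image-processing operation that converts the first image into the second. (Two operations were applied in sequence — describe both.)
The image was rotated 180°, then overlaid with an additional teal star.

The red triangle sits in the bottom-left of the first image and the top-right of the second — consistent with a whole-image 180° rotation. A teal star appears in the second image that is absent from the first.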